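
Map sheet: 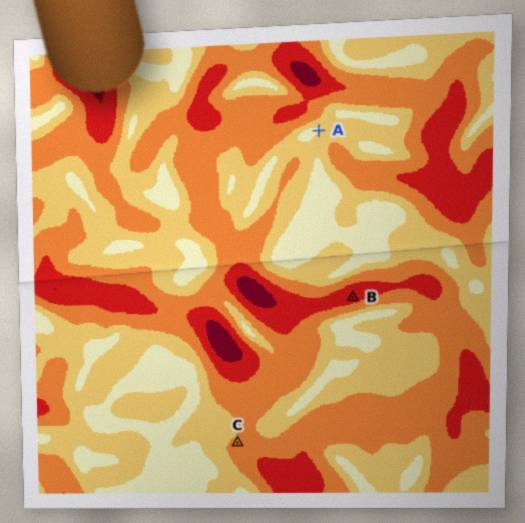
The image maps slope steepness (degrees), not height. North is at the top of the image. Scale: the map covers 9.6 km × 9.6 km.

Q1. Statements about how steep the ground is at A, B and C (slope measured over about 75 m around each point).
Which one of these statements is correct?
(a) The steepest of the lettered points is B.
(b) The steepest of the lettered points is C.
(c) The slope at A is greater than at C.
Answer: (a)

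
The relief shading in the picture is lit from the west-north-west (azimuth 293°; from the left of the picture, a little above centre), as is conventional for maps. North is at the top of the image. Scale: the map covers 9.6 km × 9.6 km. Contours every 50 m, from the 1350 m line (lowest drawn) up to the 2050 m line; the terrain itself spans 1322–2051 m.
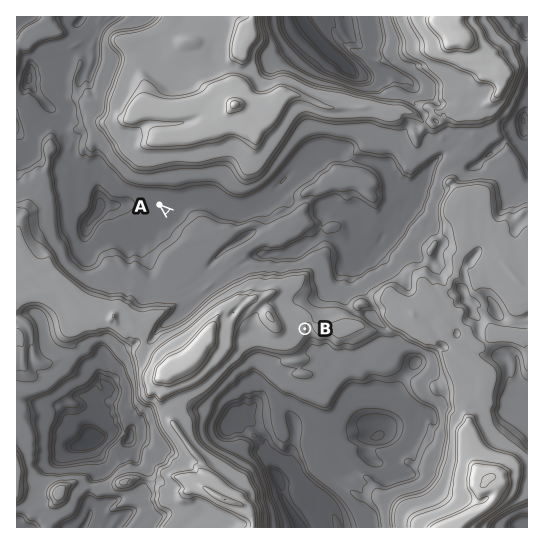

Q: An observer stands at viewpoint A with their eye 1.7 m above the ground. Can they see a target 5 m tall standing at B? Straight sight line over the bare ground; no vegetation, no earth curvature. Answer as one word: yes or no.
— no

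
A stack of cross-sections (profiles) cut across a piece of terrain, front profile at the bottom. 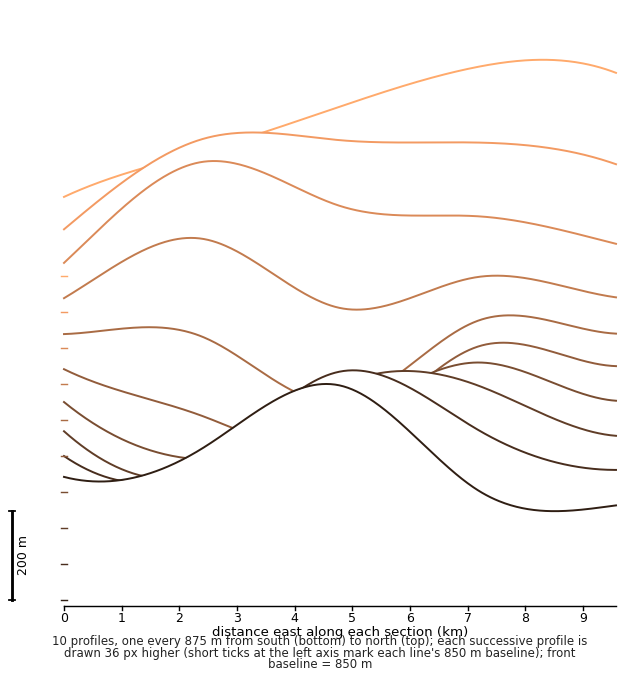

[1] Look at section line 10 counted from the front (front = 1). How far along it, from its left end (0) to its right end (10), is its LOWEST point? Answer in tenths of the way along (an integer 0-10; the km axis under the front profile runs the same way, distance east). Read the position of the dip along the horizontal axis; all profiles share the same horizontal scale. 0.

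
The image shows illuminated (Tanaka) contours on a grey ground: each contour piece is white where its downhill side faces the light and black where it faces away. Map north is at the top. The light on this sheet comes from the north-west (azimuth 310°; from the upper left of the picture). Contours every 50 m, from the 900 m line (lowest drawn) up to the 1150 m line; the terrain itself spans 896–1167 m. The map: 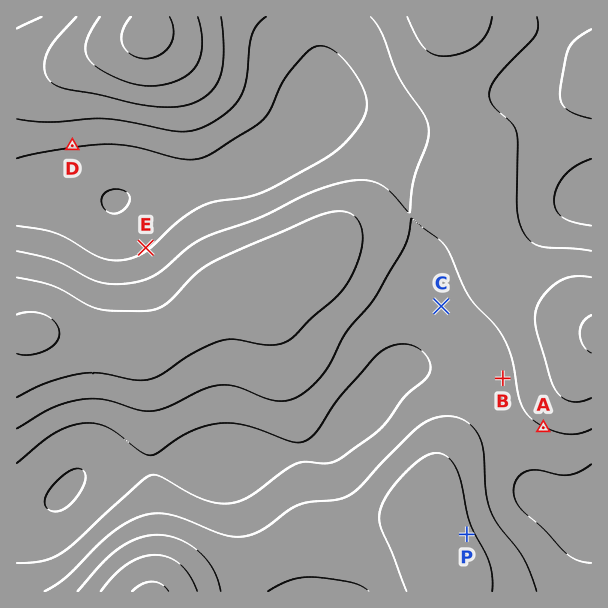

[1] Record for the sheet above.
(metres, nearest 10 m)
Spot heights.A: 1000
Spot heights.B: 990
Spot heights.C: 980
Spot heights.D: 950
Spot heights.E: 950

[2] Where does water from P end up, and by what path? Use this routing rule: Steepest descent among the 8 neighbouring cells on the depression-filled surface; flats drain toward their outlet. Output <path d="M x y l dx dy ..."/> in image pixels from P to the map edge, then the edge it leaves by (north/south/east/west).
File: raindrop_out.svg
<path d="M467 534l19-19 2 0 7-6 12-6 3 0 6-3 6 0 2-2 19 0 3 3 9 5 3 0 5 3 6 0 1 1 21 0"/>
exit: east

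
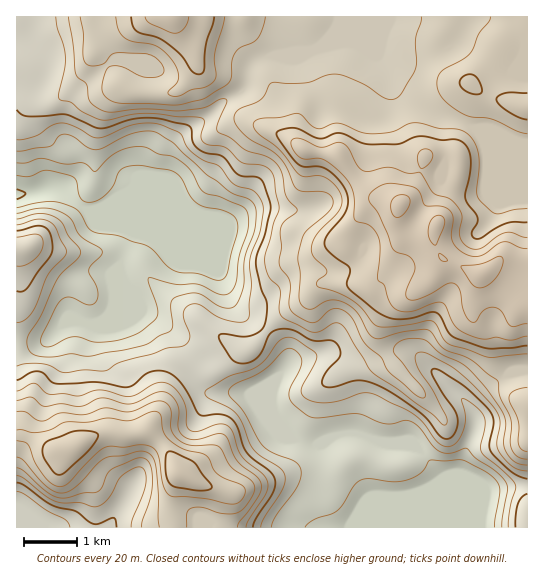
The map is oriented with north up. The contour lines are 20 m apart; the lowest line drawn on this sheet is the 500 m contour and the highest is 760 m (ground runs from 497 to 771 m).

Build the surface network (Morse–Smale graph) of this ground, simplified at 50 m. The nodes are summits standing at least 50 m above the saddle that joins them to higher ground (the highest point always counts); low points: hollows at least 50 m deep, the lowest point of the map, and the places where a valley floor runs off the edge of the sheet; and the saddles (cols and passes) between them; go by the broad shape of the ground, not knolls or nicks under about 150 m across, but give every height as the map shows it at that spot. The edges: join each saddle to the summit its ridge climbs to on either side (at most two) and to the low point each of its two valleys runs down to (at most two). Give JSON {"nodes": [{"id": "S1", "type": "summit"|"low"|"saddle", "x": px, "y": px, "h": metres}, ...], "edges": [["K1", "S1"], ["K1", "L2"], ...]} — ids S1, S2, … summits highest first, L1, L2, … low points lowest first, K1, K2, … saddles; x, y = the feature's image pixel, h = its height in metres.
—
{"nodes": [
{"id": "S1", "type": "summit", "x": 482, "y": 274, "h": 771},
{"id": "S2", "type": "summit", "x": 173, "y": 17, "h": 735},
{"id": "S3", "type": "summit", "x": 178, "y": 474, "h": 720},
{"id": "S4", "type": "summit", "x": 23, "y": 249, "h": 638},
{"id": "L1", "type": "low", "x": 17, "y": 194, "h": 497},
{"id": "L2", "type": "low", "x": 427, "y": 505, "h": 524},
{"id": "L3", "type": "low", "x": 29, "y": 518, "h": 570},
{"id": "K1", "type": "saddle", "x": 173, "y": 523, "h": 667},
{"id": "K2", "type": "saddle", "x": 266, "y": 55, "h": 650},
{"id": "K3", "type": "saddle", "x": 199, "y": 373, "h": 588},
{"id": "K4", "type": "saddle", "x": 122, "y": 257, "h": 531},
{"id": "K5", "type": "saddle", "x": 79, "y": 206, "h": 517}],
"edges": [["K1", "S3"], ["K1", "L2"], ["K1", "L3"], ["K2", "S1"], ["K2", "S2"], ["K2", "L1"], ["K3", "S1"], ["K3", "S3"], ["K3", "L1"], ["K3", "L2"], ["K4", "S1"], ["K4", "S4"], ["K4", "L1"], ["K5", "S2"], ["K5", "S4"], ["K5", "L1"]]}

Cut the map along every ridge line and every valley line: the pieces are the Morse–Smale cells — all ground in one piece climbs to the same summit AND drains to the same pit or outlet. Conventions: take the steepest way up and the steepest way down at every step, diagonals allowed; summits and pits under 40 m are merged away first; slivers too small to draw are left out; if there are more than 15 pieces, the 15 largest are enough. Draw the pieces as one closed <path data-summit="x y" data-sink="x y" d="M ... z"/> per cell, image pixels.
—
<path data-summit="482 274" data-sink="17 194" d="M527 16l-188 0-3 11-18 21-23 9-28-1-10 4-8 7-4 20-6 6-17 10-16 16-19 10-15 14-4 10-1 18-4 8-34 13-28 16-13 3 6 5 38 17-1 8-12 25 5 17 13 16 4 11 25 15 35 33-2 15 12 0 28-21 10-1 32-35 22-13 15-18 7-2 28 0 13 2 9-1 22-22 3-5 3-11-2-18 6 7 11 2 12-1 4-4 1 13 4 9 6 6 36 15-8 31 0 12 19 19 4 32 16 24 15 11z"/><path data-summit="482 274" data-sink="429 527" d="M402 229l1 17-3 11-3 5-22 22-9 1-13-2-28 0-7 2-15 18-22 13-32 35-10 1-28 21-12 0 0 9 6 9 6 2 24-1 15 3 5 2 26 26 12 16 16 5 14-1-3 3 3 59 2 13 9 10 193 0 1-123-16-12-16-24-4-32-19-19 0-12 8-31-36-15-6-6-4-9-1-13-4 4-12 1-11-2z"/><path data-summit="173 17" data-sink="17 194" d="M338 16l-307 0-2 14-5 9 17 15 3 5 0 12-5 11-8 7-15 2 0 103 13-1 16-5 13 0 23 19 10 4 12-4 26-15 34-13 4-8 1-18 4-10 15-14 19-10 16-16 17-10 6-6 4-20 8-7 10-4 28 1 23-9 18-21 3-5z"/><path data-summit="179 474" data-sink="17 194" d="M122 277l-1 10-5 15-11 17-12 5-22-4-6 3-18 17-31 2 0 92 2 2 8 0 25 13 12 2 10-3 17-11 16-5 16 3 23-3 14-19 14-35 9-7 17 2 2-15-35-33-25-15-4-11-13-16z"/><path data-summit="179 474" data-sink="429 527" d="M191 371l-9 0-9 7-14 35-14 18 22 19 14 25 22 10 15 4 3 4 0 9-5 15 0 10 117 1-8-10-2-13-3-56 3-6-14 1-16-5-12-16-26-26-5-2-15-3-24 1-6-2-6-9 0-8z"/><path data-summit="179 474" data-sink="17 527" d="M147 432l-17 3-24-3-16 5-17 11-10 3-12-2-18-10-16-4-1 92 158 1-2-30 7-25-12-23z"/><path data-summit="23 249" data-sink="17 194" d="M58 188l-13 0-29 7 1 146 30-1 18-17 6-3 22 4 12-5 7-9 9-23 0-14-2-7 12-25 1-8-41-18z"/><path data-summit="179 474" data-sink="17 194" d="M179 473l-7 25 1 28 2 2 40 0 1-11 5-15 0-9-3-4-21-6z"/><path data-summit="482 274" data-sink="17 194" d="M30 16l-14 1 1 74 14-2 8-7 5-11 0-12-3-5-17-15 5-9z"/>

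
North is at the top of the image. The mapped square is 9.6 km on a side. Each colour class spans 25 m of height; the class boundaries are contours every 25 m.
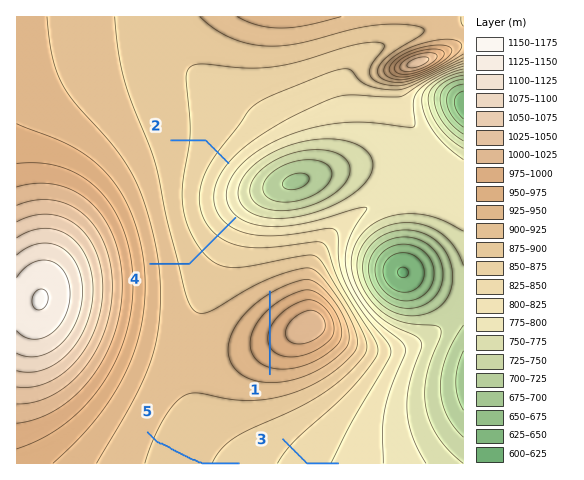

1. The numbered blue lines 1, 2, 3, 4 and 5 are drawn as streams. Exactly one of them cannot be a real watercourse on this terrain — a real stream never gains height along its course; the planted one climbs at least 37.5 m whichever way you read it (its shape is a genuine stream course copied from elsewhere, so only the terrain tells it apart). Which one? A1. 1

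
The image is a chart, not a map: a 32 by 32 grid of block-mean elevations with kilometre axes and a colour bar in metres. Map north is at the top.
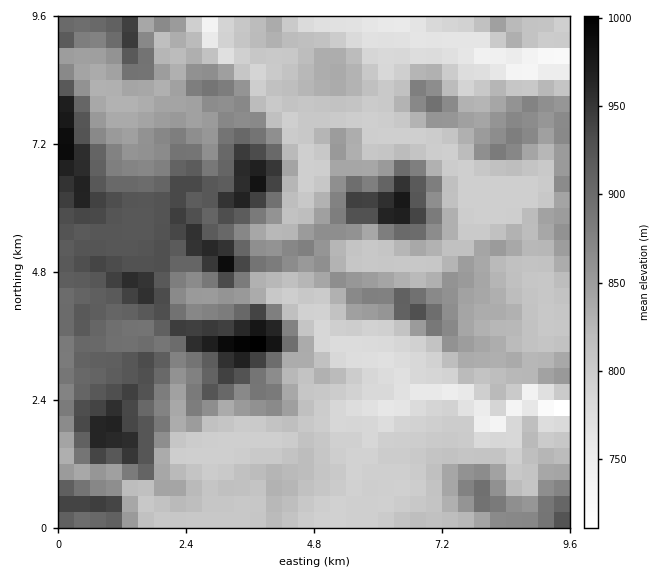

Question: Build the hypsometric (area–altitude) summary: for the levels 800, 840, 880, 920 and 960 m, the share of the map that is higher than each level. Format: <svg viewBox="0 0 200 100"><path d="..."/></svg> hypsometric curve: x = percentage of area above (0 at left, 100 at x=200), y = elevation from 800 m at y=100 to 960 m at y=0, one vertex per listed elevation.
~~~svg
<svg viewBox="0 0 200 100"><path d="M157 100l-63-25-38-25-26-25-23-25"/></svg>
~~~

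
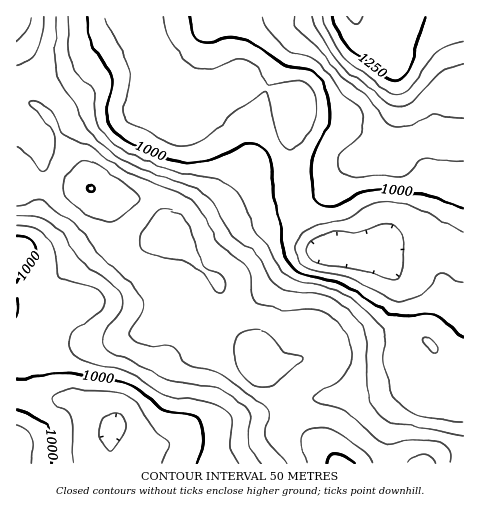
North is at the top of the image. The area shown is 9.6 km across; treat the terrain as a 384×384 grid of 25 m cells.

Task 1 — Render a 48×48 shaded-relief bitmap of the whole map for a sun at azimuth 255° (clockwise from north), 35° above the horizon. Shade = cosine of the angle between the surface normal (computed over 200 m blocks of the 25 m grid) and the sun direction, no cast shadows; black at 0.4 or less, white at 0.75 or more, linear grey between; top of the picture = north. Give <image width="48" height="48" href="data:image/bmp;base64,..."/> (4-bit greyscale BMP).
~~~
<image width="48" height="48" href="data:image/bmp;base64,Qk32BAAAAAAAAHYAAAAoAAAAMAAAADAAAAABAAQAAAAAAIAEAAATCwAAEwsAABAAAAAAAAAAAAAAABEREQAiIiIAMzMzAERERABVVVUAZmZmAHd3dwCIiIgAmZmZAKqqqgC7u7sAzMzMAN3d3QDu7u4A////AFQzREVWiZmZmamZq7u7u7u5dDI1iYZCI0MzRERXiZmYmaqqq8y7u7uoVDNGeIZDNDMzRERWiZmZmaqqu8y6qqmGRDRFZ2VDRDMzRERWiaqpmaqqq8y6mZh1RERFVlRERUM0RUVWibu6maqqq8y5iIdlVUREVUREVURFVVVnirzLmZqqq8y5h3dmZURERUVWZlVWZmd4ms3LqZmqvMypd3d3ZlREVVVnd2Zmd4iJm83LqZmqvNyYd3d3dlREVVZ3d3d3eJmZq8zLqZmazduHZnd3dkM0VWeId4iIiZqqq8y6qZmavMp2Z3d3ZUM0VniId4iImaqqq7uqmZmau7hmZ3d2ZDI0V4mYdoiJmqqqqqqZmZmZqphmZ3d2VCI0Z5mHZYiJmqqqqqmIiJmZmZdmZ3d2UyI1aJl2VIiJmZqqqpiHeImZmIdmZ3d2QyI1aIhlRIiImZmaqph3eImZiHdmZndlQyI0Z3dURJmIiIiaqqmHd4mZh2ZmZndlQyIjVnZURZmYiIiau7mHeImphlVWZnZUMhESRnZlZqmYiIibzMqYiJmpdURVZmVDIRESVnd3d6qYiImrzcqIiJqYZURFVUQyEBEjaIiHd6mZiJq8zLmIiJmXZDMzMyIhESNFeZmId5mZmqu8y6mIiZiGVDIiEAEiI0VWiqmId5mqu7u7upiIiIdlRDIhAAEkRWd4mqmHd5q8zLu7qZiIiHZUQzIhAAFGeIiImqmHd6rMzMu6mYiIh2UzMzMyIRNXiZiImqmIiKvMzLu6mIiIh1QiM0QzM0RniZiImZmYiKvMy7uph4iIdlMiNEREVWZ3iHd4mZmZmZqru7uod3iIdkIiNFVFVniIdmZ4maqqqoiavLqXZnd3ZTIjRVVFZ4mYdlZ4mqqqqmeKvLmGZmZlQyIzVVVFZ4mZdmeJmqqpmVZ5vKl1VVRDMiNEVmVVZ5qph3iJmZmZiFV5u6hUMzIiIjRWZ2ZVZ5qqmYiZiHeIiFV5qpdCERESI0Vnd3ZEV5qqqZiId2eIiFZ4mYYwABEiNGZ3iHZEV5q6qYiIdmeIiGZ4mHUgACIzRmeIiHZDR6u6mYiId3iIiGeJh1MAATRFVniIiHZDR5u6mZmYh4iIiHiIdkIAAkVWZ3iIiIZURpu6mZqpiIiIiIiYZDEAFFZnd3iIiIdlRpvLqau6mHeIiIiHVDIRJGd3d3iIiIdlRovMqqzMqGZ4iIh2RDMiJGd4h3eIiIh1Vpzcur3tp1Z4iIdlQ0QzNFZ4iHd4iIh2Z5zdzM7tpkRniHdlM0RDM0V4iIh3eIiHeJze7d7tljRXiHdkM0VUM0VomZiHeImZmazv/u7chTNGd3dUM0VUM0V4mqmHeJqrqqvv/t3KhTNGd3ZTIjVUNFZ5qqmHeJq8uqvv/supdUNGd2VCIjRERFeJq6mHeJq8uqvv/bmIZURWd1QyEjRERWeKu6mHiJq7uqzv/Jh3dlVWd1QhEjRERXiau6mHiZqrqrzv64d3dmVWeEMQEjMzRniau6mHiaqqqr3/64Znd2VWeA=="/>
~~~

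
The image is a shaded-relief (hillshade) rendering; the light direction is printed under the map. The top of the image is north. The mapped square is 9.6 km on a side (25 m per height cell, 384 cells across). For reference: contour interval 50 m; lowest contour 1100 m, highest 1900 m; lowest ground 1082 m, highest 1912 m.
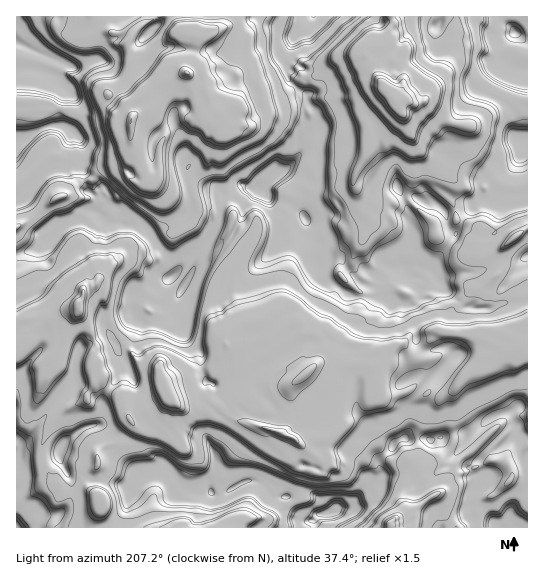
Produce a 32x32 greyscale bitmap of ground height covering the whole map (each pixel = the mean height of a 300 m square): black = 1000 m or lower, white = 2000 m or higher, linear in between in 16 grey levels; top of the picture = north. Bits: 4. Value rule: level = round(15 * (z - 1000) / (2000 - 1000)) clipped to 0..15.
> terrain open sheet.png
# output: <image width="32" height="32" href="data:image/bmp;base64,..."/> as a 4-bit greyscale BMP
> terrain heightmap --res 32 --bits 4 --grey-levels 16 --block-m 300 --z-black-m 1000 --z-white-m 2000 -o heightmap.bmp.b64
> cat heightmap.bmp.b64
<image width="32" height="32" href="data:image/bmp;base64,Qk12AgAAAAAAAHYAAAAoAAAAIAAAACAAAAABAAQAAAAAAAACAAATCwAAEwsAABAAAAAAAAAAAAAAABEREQAiIiIAMzMzAERERABVVVUAZmZmAHd3dwCIiIgAmZmZAKqqqgC7u7sAzMzMAN3d3QDu7u4A////AKmYd4d3Z2Vnm825dFeIm7uZiGaJiZmYiaq9y5dmeJmqmHd3mZmqqqqpmZqod3iZmZiId4mZmZmZhmZ4mHeImZmYmHeImHeYdmVWeIh3iImZmImHd2Zoh2VVVXeJmJiImYh4iGVVVmVVVVVnd4iIiZl3d3dlVFVVVVVVZmd3d4iZdndmZlNVVVVVVVZWd3Z3iHZnZndEVmVVVVVVVnd2ZndmV2Z2VWZVVVVVVVZmd2VVVlZnd3eHVVVVVVZmZndlVVVVZ4mZp1VVVVVnd3dmZmVlVFeamqh2VVVniImYd4h3d1VWiqqpd3ZmiJmZmZiHd3dlVYmqqYd3eJmZmaqYh4iIh2V4mqqHiYmpmZqqmHd4mZd3eJmamHmZqZiZqZh3d3mZmZmYiZiIqqmIiJmJh3aImaqph3iYiaqph3iYmJmYmHiZl1V4mauqqYd4mZiaqqmIiWQ1eJm8qqh3eIiImaqqqZdUNXd4m7qodnh3d4mquqqXQ0V2VniqqHZmZnd5rMurpzNEVTRWial2VUV3eKyqupYzNEMzRXiZdlM0VmeaqqqFQzRDM0V4mHVCI1eImrvLdVQzM0RWiIdkISNHmqvMy5hlQzNFVomHZDM0V5vMzLqZdVQ0VVeZh1MzRnebzMuYd2ZlM0Voq6lkM0d3m8y5h3d2dURFaKvLllRXh5vM"/>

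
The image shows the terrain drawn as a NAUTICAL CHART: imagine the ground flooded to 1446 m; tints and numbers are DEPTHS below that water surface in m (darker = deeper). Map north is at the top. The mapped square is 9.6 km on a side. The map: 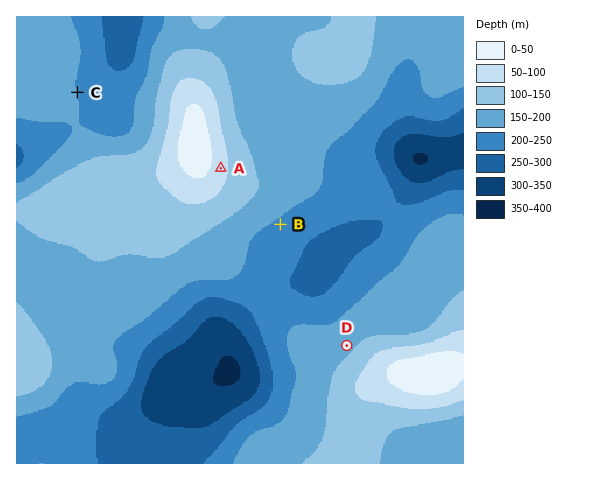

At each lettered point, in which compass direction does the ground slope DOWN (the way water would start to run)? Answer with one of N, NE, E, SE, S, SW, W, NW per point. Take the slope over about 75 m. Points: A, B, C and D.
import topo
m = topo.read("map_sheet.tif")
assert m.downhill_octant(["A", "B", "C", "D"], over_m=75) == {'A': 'E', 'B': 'SE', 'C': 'E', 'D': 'NW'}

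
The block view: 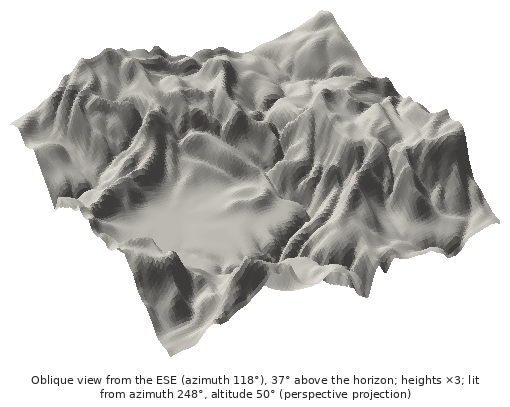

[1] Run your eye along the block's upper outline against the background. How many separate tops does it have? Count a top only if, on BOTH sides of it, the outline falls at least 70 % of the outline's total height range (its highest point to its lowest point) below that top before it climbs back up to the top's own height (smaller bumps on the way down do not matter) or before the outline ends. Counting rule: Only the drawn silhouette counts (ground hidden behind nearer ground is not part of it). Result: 0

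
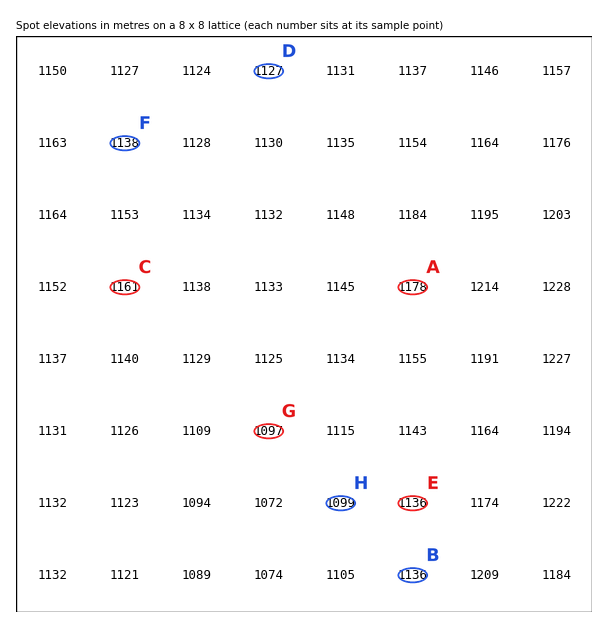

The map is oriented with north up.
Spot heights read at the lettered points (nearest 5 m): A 1180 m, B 1135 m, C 1160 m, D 1125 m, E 1135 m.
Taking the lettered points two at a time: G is below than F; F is above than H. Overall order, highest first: F H G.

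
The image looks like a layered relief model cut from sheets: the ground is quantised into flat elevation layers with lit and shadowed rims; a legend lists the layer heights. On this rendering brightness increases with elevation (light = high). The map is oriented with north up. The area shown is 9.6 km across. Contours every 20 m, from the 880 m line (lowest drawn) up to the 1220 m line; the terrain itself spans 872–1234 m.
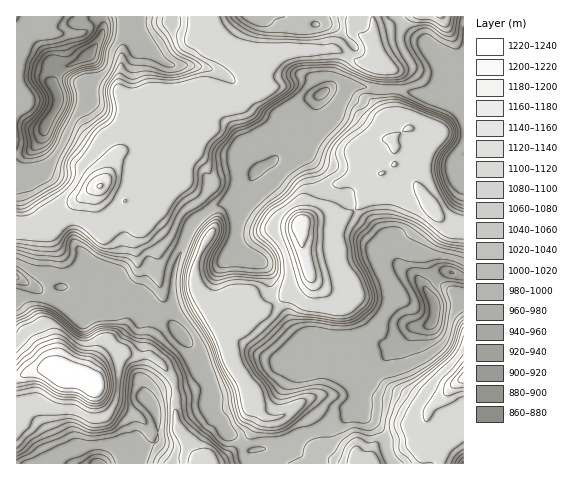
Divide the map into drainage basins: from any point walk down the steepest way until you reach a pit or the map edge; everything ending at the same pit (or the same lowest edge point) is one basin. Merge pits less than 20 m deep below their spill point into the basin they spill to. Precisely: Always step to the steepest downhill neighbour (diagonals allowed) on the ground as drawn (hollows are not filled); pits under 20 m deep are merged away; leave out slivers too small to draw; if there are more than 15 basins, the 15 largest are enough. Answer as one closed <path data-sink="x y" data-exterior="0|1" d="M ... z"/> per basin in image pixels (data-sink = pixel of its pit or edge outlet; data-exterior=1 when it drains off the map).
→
<path data-sink="434 302" data-exterior="0" d="M384 172l-45 12-5 5-5 20-13 8-15 5 1 26 8 28-1 5-5 6-38 21-21-7-7 1-18 12-1 15 11 29 15 24 7 23 12 12 15 0 13-8 5 1 8 10 10 25 15 13 14 6 95 0 1-17-14-16 0-10 5-15 24-22 9-6 0-78-24-17-10-11-2-6-1-16 16-22-2-10-27-34-17 0z"/><path data-sink="322 94" data-exterior="0" d="M335 49l-44 1-29 6-8 7 0 15 7 12-4 4-20 7-19-8-18 0-33 12-16 13 1 4 24 21 5 20 7-9 5 0 10 7 6 10 2 14-7 6-24-12-6 1 5 0 9 6 16 18 10 17 0 7-9 14-9 22-1 19 7 15 19 16 22-13 23 7 38-21 5-6 1-5-8-28-1-26 15-5 13-8 5-20 5-5 12-5 31-5 13-10-3-25 14-9-6-4-6-11-1-44-17-7-19-2z"/><path data-sink="89 55" data-exterior="0" d="M206 16l-190 1 1 211 16 0 12-4 52-38 2 0 5 8 12 10 7-1 17-12 18 1 16-13 7-14 0-8-7-18-23-17 0-4 7-6 14-10 28-9 18 0 20 8 12-3 11-8-7-12 2-19-24-2-16-5-7-5-9-13 0-6z"/><path data-sink="17 277" data-exterior="1" d="M179 180l-6 0-15 13-12-2-9 1-17 12-10-4-9-12-4-2-52 38-12 4-17 1 1 149 11-6 24-4 10 6 16 2 13 6 8-14 9-9 15-6 9 3 14-1-6-56 7-14 10-11 0-24-14-20 0-8 5-13 1 12 9 6 8 11 31 15 3-1 14-24 0-7-10-17-16-18z"/><path data-sink="97 463" data-exterior="1" d="M125 353l-17 6-9 9-8 14-13-6-16-2-10-6-24 4-12 6 1 86 188-1-8-7-8-16-11-12-3-21 0-23-6-12-11-12-8-4-18 0z"/><path data-sink="463 154" data-exterior="1" d="M463 16l-61 0-11 8-15 5-3 7 2 27 16 7 3 5 1 43 8 11 8-1 5 4 0 6-5 5-17 3 1 18 10 5 8 7 23 38 9 8 11 6 8 0z"/><path data-sink="180 334" data-exterior="0" d="M148 208l-5 14 0 8 14 20 0 24-10 11-7 14 4 33 0 18 2 6 12 4 13 16 5 15-1 16 3 21 11 12 8 16 9 8-3-23 8-11 6-14 10-7 19-5 3-2 0-7-5-16-12-16-11-24-2-10 1-16-18-15-6-11-1-17 5-17-20-7-14-8-6-9-11-8z"/><path data-sink="251 17" data-exterior="1" d="M372 16l-165 0-7 12 0 6 11 16 32 9 13 0 6-3 29-6 44-1 22 13 18 2z"/><path data-sink="463 463" data-exterior="1" d="M463 379l-8 5-20 19-8 13-1 15 12 13 2 20 24-1z"/><path data-sink="453 273" data-exterior="0" d="M442 220l0 10-15 20 1 16 2 6 10 11 23 17 1-71-11-2z"/>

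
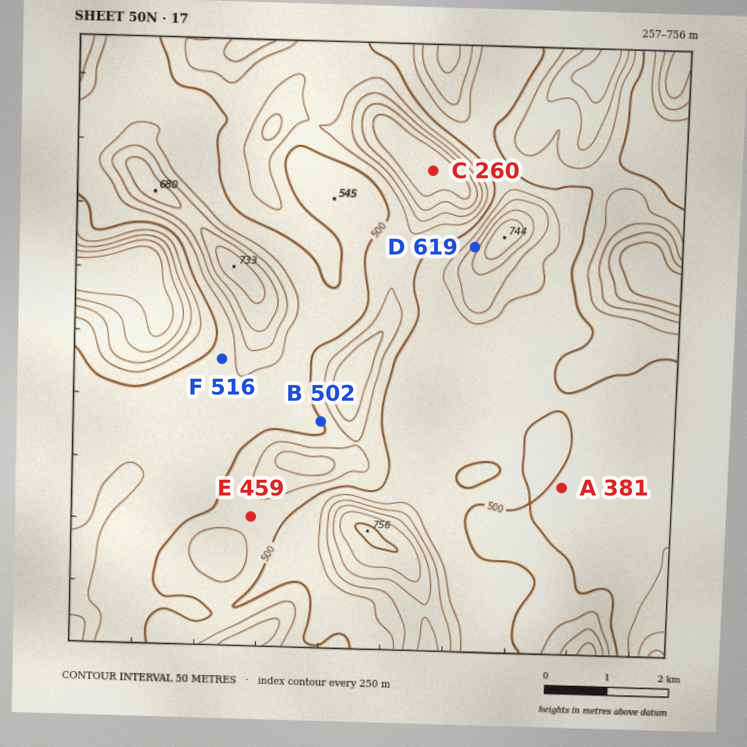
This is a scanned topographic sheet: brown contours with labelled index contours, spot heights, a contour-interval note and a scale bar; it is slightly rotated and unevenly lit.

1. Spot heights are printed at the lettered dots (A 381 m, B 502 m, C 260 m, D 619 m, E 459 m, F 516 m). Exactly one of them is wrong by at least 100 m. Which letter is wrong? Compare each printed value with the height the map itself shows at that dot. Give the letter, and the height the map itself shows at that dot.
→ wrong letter A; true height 506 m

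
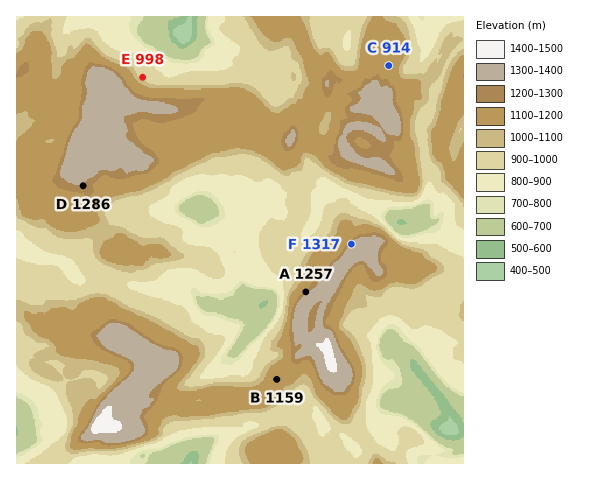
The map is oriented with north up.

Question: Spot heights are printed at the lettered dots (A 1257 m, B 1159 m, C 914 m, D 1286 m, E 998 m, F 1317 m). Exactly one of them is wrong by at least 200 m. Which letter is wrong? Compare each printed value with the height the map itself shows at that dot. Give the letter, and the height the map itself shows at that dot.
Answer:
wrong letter C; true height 1164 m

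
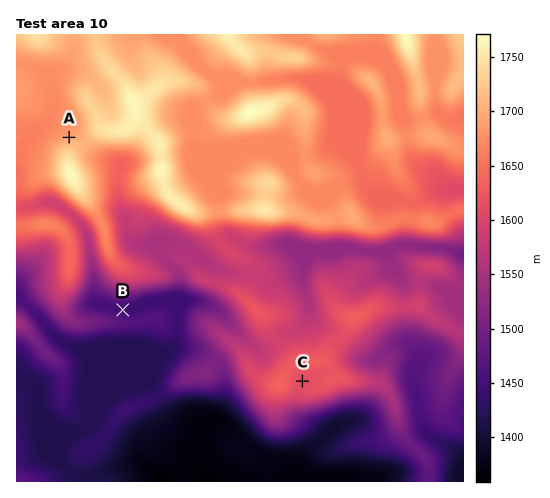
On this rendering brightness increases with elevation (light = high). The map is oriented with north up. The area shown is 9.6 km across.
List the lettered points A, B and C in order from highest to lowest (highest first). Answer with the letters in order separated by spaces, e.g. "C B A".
A C B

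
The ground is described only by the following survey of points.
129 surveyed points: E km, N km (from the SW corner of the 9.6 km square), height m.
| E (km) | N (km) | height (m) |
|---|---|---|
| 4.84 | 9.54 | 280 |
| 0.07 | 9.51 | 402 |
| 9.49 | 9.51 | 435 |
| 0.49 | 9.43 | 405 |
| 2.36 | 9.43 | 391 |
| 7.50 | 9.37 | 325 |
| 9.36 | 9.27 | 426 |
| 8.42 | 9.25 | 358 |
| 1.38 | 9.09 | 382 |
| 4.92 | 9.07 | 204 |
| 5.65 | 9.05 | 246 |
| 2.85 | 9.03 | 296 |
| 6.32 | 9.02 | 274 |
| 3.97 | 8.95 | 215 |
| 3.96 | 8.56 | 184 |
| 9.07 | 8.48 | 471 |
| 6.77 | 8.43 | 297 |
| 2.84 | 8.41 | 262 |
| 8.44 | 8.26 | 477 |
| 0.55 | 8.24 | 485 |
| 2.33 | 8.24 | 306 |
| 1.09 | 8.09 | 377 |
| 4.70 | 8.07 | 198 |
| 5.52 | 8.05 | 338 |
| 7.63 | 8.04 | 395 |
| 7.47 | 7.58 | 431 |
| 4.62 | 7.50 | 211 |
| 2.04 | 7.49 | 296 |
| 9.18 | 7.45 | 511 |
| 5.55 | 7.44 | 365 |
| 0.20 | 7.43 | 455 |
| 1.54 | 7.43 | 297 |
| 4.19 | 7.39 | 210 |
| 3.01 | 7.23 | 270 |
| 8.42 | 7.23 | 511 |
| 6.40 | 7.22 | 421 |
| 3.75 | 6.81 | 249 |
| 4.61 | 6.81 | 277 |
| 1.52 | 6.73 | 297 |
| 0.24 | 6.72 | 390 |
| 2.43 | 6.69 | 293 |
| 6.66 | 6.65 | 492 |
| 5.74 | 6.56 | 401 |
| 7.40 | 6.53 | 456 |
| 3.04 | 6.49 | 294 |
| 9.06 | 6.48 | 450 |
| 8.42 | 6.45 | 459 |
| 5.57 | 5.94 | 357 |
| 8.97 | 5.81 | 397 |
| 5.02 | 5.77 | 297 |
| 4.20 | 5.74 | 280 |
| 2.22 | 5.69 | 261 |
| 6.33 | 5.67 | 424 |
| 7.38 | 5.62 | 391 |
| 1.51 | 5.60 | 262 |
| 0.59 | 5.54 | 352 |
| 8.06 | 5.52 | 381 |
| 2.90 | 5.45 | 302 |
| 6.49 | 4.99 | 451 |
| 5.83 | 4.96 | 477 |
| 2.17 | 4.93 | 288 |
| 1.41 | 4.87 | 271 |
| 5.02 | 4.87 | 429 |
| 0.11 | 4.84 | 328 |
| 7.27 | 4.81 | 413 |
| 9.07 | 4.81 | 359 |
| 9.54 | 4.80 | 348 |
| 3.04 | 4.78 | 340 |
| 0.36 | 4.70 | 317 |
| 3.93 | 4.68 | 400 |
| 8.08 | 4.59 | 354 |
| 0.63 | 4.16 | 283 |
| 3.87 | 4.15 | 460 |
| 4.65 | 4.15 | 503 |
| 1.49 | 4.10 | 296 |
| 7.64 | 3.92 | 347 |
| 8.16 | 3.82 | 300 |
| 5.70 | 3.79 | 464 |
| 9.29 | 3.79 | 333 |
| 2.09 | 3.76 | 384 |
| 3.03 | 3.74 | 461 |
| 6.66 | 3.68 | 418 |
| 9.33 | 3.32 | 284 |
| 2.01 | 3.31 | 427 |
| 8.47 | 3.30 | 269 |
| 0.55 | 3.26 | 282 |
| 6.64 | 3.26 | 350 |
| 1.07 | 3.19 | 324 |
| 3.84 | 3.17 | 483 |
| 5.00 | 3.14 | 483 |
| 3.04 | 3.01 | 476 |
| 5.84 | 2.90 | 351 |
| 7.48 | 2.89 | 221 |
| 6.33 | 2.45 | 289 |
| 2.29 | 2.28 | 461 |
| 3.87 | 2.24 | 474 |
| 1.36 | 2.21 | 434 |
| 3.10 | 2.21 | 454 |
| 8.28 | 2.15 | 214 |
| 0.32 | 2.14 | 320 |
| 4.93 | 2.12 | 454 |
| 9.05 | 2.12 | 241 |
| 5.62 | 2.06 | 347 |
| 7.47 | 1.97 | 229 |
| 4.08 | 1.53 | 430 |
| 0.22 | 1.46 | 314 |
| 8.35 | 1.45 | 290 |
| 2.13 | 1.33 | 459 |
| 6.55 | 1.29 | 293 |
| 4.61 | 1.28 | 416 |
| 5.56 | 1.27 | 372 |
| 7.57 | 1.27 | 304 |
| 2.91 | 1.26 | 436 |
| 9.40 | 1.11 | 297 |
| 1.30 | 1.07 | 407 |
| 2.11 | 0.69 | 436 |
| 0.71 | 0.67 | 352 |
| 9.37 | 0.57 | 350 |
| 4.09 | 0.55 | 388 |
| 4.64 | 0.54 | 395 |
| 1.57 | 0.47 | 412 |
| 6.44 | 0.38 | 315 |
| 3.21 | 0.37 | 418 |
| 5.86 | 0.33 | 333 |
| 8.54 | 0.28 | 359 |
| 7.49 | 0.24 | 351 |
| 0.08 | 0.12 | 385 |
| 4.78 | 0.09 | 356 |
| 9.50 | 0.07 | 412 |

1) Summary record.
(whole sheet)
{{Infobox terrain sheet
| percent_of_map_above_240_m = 93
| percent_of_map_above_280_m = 82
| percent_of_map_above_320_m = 65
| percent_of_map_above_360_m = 48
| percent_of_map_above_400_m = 35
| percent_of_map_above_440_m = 21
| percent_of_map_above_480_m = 7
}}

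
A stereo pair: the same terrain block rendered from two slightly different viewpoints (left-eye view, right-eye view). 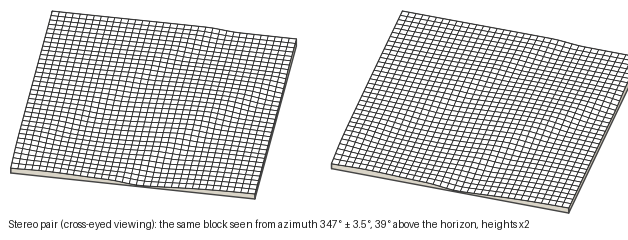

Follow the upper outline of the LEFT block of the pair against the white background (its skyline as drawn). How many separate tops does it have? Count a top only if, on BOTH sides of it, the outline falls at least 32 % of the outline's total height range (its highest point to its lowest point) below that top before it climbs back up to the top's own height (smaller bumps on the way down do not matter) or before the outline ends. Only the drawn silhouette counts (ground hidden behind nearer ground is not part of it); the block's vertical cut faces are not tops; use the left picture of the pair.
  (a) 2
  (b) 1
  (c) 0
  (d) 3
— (c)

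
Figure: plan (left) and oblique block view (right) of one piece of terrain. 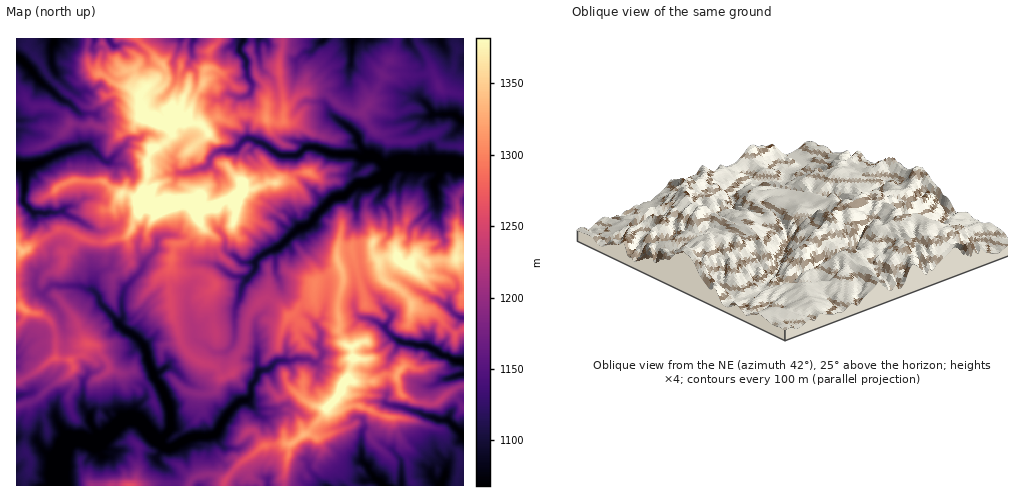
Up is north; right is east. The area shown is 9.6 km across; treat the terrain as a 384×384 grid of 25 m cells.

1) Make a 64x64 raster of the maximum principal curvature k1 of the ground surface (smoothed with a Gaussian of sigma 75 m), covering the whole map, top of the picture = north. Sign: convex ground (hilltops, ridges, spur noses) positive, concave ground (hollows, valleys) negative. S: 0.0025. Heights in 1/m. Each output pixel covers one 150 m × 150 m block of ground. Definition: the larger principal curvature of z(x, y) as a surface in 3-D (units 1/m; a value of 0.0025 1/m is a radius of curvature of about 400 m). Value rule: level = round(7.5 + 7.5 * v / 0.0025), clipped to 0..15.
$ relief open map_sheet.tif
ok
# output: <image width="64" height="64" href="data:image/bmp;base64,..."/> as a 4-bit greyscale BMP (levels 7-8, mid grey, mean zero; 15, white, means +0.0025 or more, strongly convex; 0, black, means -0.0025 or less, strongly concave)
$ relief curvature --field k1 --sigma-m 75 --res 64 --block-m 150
<image width="64" height="64" href="data:image/bmp;base64,Qk12CAAAAAAAAHYAAAAoAAAAQAAAAEAAAAABAAQAAAAAAAAIAAATCwAAEwsAABAAAAAAAAAAAAAAABEREQAiIiIAMzMzAERERABVVVUAZmZmAHd3dwCIiIgAmZmZAKqqqgC7u7sAzMzMAN3d3QDu7u4A////AJmIiIeL7////t3MusuKvbaayXvnaIeKm6iZiqnLmHipmqh3iIy4eHmbiZiInMu7+YmWavh5iJmZiXh7qMh4l5p5qIh3nKd3eJuXd5uYmYeumImJ+YiZiImpiYuYt3iXmomph4ish2d4q5Z82omHeIz6eIj6ZoqIiXZ4q5iniIeLmpiHiLuId3ecmKmIipiamb/Id9xme6iJh4nJiZiIiJubiJiImYeJmJ3Kh3eJiZeIee3LzoWMlomHq5eLmIeJqot4yXeIh3i83Id5qHiHeb2nu8zP+82oiYi5iKp3h4qXinjJiIiYiHnJiJmsl4h3itzIecfvyryph6mJl3h4rJeKiMiJrJmYiamIynnKmpiZvKh5yLrJiJvIiIqYrP/Lh4mJp4rqi6iHh3jpiZqrh3jKdnmot625mIaa7///p4aamIiWjMhqqHd3evmKqZqXedmIh4eHe9qpiv/9ypiIuIzsqYeNlomYeIedyGm4mZqIp5mZdpz+/Irv2leIvv/pjYrMh42XmZiJiJ+YeqmZmoZ2iLyp7pevuIiJa+/+y/6oqHvIe6ipiIqarYeNypq6ecm72r7JeXz4iIln/3Z4r/vZeJypuLuHionJiO2IiKuLyJ2o27uXefy7zKn5V4iZz864iL2nnMmanLee6ImIm8uojav4zYZ4z7qs3fdYmXd5ec2HbNloq7u9h4qYmZmZrMppbfrdp3eOl4eb/t/93tt4i+qbyZqriKx511mqqpiKq62Kl7p2may7y5i/7N/9eIiInbq7mLl3nIjpesqYh4uojuh5iLlnndzduL27pomomIh7d4maqImZeNqsuIiIisl47qrP6GiuyKibu4ioefqoiHuImrurvKhpqpuHiJmI2oiemcuIvP7v66lYiWi6+riHe4eKmYioh4l4q4eImYjKeI2Zuad72Ivbmaq+mNrs13eMh5qImWiImHi6h3iZmMp4iqmal6zHi7pr/+qZzN/Zact4uYmpaKmIibh3iJmIyomZuZqJmtmZiZu92anep53/2Xq4iZiYqYmJqHiImoi7iHi6mJmLyIme9nvZvPya/7qYm4ioi8nKiJmoiIiZiKyoipq5mYvHne2HitvNtq/4Z4nJiaiOqKyYepiIiZmojKmZd6mYisd7uImM6piWr/dmjKiJiJ6YmsiKl3iJmbiLqZh3ipiJ2IuYeL6niaie93mIiIhorKaIu4mXeIiquYq6qHeKmIjZiYmu2Yiriar3eqiYiZmauYisqIiIicuqZ6y3iJqph8mIitqHi8q7ifdoq6mIiIisqHq6mZmruIzafrm7mZqp2YiLqInMmHiK9md4uYeIh4rZeJuoeImI/7h/ycmJl5vYiIyZrciamrr5iIeqh3eHesh4m7h3iJ/IuYu6uIqIjbiInLvbuszt2++5iJqXd4dqyJhqyHiHqojqd3aouIiOuIi8m9msl4nc7fuHiKq93Ju42ovMqJe4m9qYeHq4iZzKqtx754vLhc74zdl4vuy93sbYeompq9quuZmaiYiJi+mqzqj6iqqp3viLvt7qiId7+Lpnh4nueO1omuyXd3Z6+YfLp9qKiXft93isy5d5l3b7nYiHi/ho7pqtuah4aKr6aOiYrpeHefv5V3mZmrqZlr97yIZ9yIivmJh5qap6qvuK55eN6IeK6uiaeXeru7ynj87/ya7O2p+XeIh4uph7/HvHmpvbh2fbiv+7h4mYidmtyq3//KvvvqZ3iHityIqcjNaNmrqYd+ua7/6pl3do3dvYiZmZuHrO6XZ4ib6ahnia2oyam5d63re4v/uYmK/tq8uIZ5q7dnv87buq2XyouYiLiYmLl5uvuKer/////Xt46qmKqayXfOu9/+ypv97ad4h5qImniZqnipeKuYnJanb7iHd3i5fOuZis3v/9qZm9uYioiKmKiIeIeImYeZh3aPuIipeFvfqnetqa3trf/avsh4h3iHiHiIeIiZmIhneL+3iLutnv2qivtmZsunibl5mId4h3h3jMyod4iYe8ebvNh3ra2Ip2yex4mYyoeIiHd5l3iHeIibvO6oeHZ6+IiM7biKzLibi7mYz/lneKvLmHmqu5iL3deIitypd3fPh4q6yoic3/+Whnz6iYvv/sibq7u826qYl4iInLmZmZ3sloiqd3n7eamZvamr79u7p4zKmYeby5h4iamJvN3bmK3L3suarcmc26zLvMuoiYd3vJd4mYiKyoeIh3jKind3is3Kiqqrm7u7u8urmoiHd5u5d4h4h2iZiJmIrKd5Z4iauYmZiZlpmKy5yYx5qIec26mZmaqpeIaZq7y4ibvJeIq5iKqZqHiJmqnJi5eYiMyYmYiHipiZiJmpmoiqd66nmqmXerqYaJh4atmKq5mKuIiJmIiIeJmaqah4i6hmmpmqmZmInZyKmN6ZyZuKupmHeJiYd4h5mqqbmHjJiZmXzKmaqah+nbmb3IrYu3ioiJh4mJmIiIiaiIp4jZiJrP+4iZmqqI2buaqnn5jaeLiIiImIiZmJmamIiYe7eIit2pq6mIrIuZzMzNmuiep3qXiZd5iZiIiIqIiIidiKmb6oraq4jMjZisl62aua6WiamJqImYmZmYioiYebqImJzJrtmrjLucpr2nuZ+pn7eHipiYiYiZmYepiKmrmXeIeqfnaqi7eKmqv+iWv5l9yZiJuoeJiJmoiah3qZmIh4dq2vipnLeHl6aa/sl/d43IiYeMp4h3ibeLh3ip"/>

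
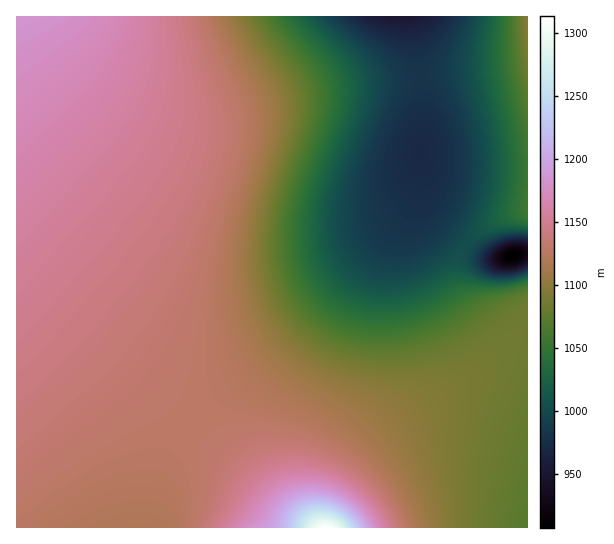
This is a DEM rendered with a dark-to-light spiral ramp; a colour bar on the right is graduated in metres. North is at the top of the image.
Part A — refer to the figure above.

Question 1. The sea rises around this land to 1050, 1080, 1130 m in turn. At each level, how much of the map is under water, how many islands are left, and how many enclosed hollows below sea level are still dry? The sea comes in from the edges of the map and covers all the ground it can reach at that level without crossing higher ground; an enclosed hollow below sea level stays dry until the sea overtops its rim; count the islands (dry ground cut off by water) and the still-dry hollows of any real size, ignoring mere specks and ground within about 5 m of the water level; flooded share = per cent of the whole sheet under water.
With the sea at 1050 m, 23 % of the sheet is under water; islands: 0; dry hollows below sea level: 0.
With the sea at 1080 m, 31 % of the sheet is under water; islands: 0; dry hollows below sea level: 0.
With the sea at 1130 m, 63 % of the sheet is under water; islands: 0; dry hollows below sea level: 0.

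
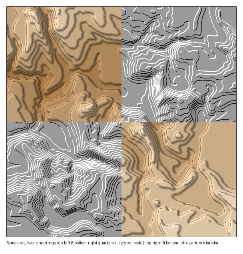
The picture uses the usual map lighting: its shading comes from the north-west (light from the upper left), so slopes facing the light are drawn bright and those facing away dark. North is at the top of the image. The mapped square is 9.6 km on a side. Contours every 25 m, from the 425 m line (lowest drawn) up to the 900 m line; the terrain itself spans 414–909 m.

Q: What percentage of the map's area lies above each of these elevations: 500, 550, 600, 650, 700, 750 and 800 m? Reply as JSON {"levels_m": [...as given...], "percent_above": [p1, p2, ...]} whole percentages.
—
{"levels_m": [500, 550, 600, 650, 700, 750, 800], "percent_above": [97, 86, 76, 63, 42, 22, 7]}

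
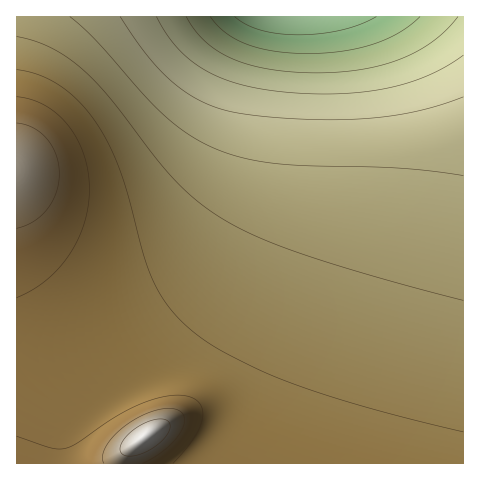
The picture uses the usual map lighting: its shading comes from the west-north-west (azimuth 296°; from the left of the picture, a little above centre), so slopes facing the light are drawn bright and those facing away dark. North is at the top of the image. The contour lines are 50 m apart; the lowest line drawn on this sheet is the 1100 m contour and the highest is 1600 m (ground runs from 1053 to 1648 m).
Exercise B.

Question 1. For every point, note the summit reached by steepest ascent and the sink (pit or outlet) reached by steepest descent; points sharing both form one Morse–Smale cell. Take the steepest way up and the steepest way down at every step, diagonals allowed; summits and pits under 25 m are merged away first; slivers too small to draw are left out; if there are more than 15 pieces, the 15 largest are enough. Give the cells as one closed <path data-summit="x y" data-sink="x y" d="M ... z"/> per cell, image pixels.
<path data-summit="146 437" data-sink="291 17" d="M463 16l-186 1-14 91-5 60-10 33-17 36-20 28-25 26-43 32-28 14-34 11-36 8-29 1 1 107 447-1z"/><path data-summit="17 169" data-sink="291 17" d="M277 16l-261 1 1 340 28-1 26-5 32-9 24-11 21-12 30-21 38-39 19-30 18-42 8-41 2-38 12-68z"/>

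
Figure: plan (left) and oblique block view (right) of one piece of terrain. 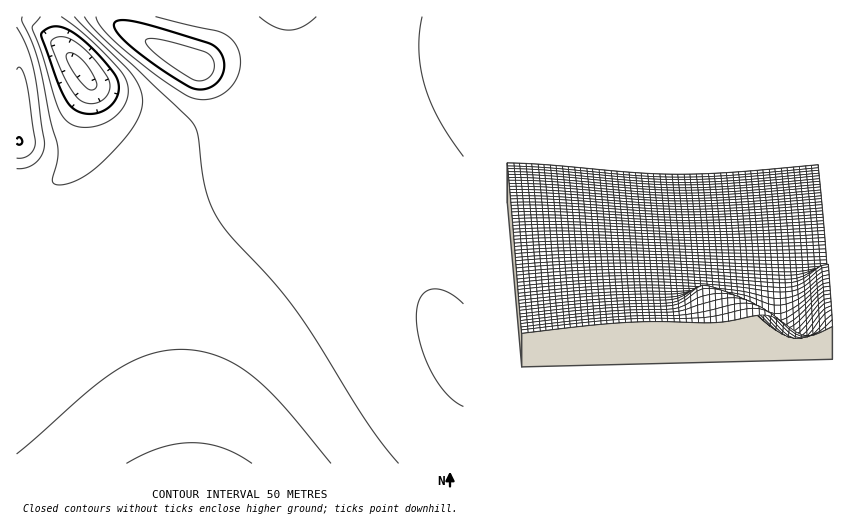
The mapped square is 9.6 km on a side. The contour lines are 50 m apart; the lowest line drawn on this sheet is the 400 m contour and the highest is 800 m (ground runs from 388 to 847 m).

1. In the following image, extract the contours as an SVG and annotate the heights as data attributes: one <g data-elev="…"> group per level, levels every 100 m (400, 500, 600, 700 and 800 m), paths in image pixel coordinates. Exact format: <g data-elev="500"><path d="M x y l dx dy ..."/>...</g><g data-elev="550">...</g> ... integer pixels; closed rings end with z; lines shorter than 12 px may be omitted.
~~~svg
<g data-elev="400"><path d="M89 89l-9-8-10-14-4-10 2-4 5 0 7 4 12 17 5 11-3 5z"/></g><g data-elev="500"><path d="M84 113l-8-3-6-5-11-21-18-49 2-3 6-4 6-2 7 1 16 9 22 20 17 22 2 13-3 7-4 6-13 8z"/></g><g data-elev="600"><path d="M17 454l71-63 30-22 18-9 16-6 16-4 17-1 17 3 18 5 16 8 15 10 32 30 48 58"/><path d="M74 17l58 57 9 16 1 14-3 12-7 13-27 30-23 19-12 5-10 2-5-1-3-3 6-23-1-15-7-23-12-59-6-19-10-21 0-4"/></g><g data-elev="700"><path d="M463 304l-8-7-9-6-8-2-8 1-6 3-4 6-3 8-1 11 4 26 12 28 15 22 8 8 8 4"/><path d="M17 158l7 0 5-3 5-5 1-7-9-63-5-11-2-2-2 3"/><path d="M96 17l7 12 19 19 35 28 30 20 12 3 11 0 11-4 9-7 8-12 3-14-3-13-7-10-14-8-61-14"/><path d="M259 17l15 10 14 3 14-3 14-10"/></g><g data-elev="800"><path d="M197 81l10-2 6-8 1-9-5-8-8-4-36-10-13-2-6 2 0 2 2 5 12 10 23 17z"/></g>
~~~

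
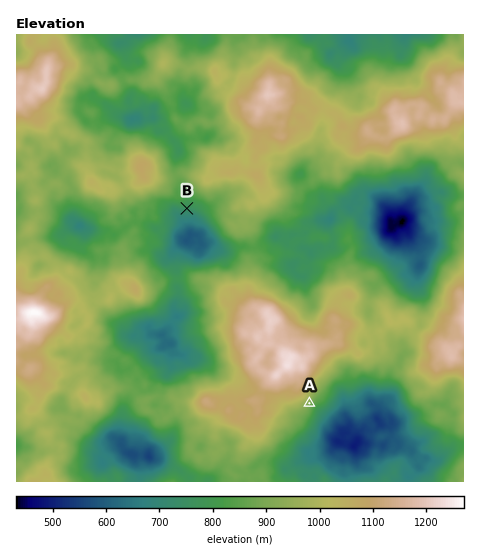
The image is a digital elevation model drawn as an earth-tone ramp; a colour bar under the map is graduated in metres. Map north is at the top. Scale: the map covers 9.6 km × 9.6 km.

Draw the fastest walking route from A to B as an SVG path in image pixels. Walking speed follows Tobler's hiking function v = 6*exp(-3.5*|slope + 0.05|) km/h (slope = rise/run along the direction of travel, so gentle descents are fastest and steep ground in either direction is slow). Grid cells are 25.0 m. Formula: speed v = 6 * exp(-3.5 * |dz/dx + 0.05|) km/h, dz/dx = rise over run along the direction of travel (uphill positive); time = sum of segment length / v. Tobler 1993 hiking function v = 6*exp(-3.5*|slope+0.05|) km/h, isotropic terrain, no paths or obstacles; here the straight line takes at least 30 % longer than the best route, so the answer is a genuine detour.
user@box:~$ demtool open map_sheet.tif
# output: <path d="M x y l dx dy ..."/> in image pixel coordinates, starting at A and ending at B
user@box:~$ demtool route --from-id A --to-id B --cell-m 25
<path d="M309 403l7-14 0-9 5-9 0-25-1-2-5-5-7-3-2-3-1-2-3-2-2-2-5-4-8-15-9-10-4-7-4-4-4-7-2-3-5-9-3-4-5-9-6-5-2-1-2-2-3-1-2-3-12-5-2-3-2-4-17-17-11-6-5 0"/>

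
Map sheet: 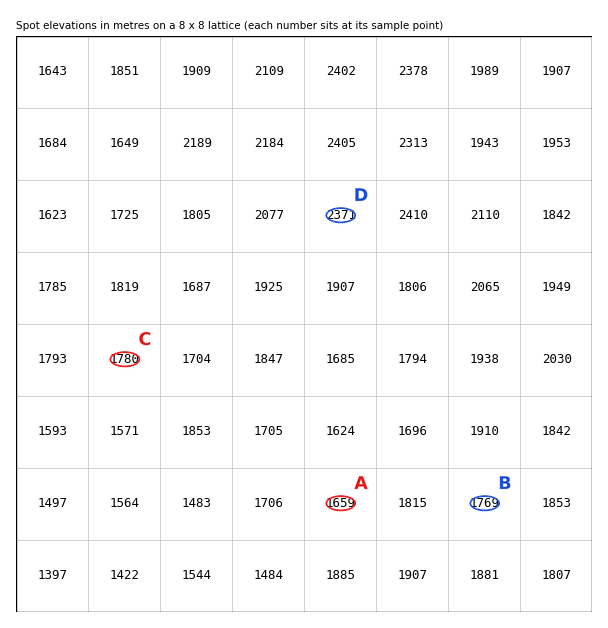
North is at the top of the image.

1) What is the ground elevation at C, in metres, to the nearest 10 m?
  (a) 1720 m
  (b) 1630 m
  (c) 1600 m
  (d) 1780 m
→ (d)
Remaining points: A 1660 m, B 1770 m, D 2370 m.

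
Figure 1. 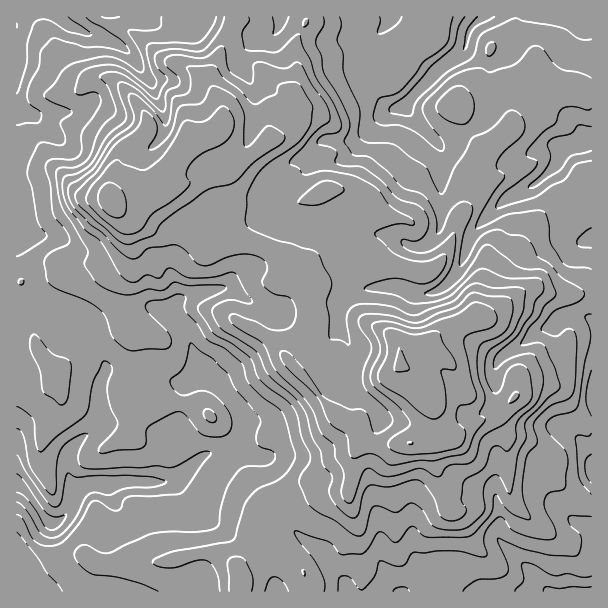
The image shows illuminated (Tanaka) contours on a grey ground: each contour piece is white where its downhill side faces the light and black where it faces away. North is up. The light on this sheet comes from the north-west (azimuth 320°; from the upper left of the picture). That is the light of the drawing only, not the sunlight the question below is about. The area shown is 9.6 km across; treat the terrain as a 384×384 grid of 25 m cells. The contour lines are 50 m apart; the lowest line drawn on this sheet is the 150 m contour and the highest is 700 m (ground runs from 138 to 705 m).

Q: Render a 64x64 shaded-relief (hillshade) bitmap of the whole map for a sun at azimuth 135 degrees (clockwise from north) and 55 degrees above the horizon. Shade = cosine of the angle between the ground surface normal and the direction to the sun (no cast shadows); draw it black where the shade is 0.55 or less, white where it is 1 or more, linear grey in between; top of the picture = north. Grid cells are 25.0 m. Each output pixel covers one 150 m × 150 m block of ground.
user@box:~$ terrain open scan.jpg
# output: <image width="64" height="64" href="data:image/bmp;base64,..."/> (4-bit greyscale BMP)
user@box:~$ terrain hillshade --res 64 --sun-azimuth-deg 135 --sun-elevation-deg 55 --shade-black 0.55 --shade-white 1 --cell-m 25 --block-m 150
<image width="64" height="64" href="data:image/bmp;base64,Qk12CAAAAAAAAHYAAAAoAAAAQAAAAEAAAAABAAQAAAAAAAAIAAATCwAAEwsAABAAAAAAAAAAAAAAABEREQAiIiIAMzMzAERERABVVVUAZmZmAHd3dwCIiIgAmZmZAKqqqgC7u7sAzMzMAN3d3QDu7u4A////AJmZmImruqqqqqqYZHq8uXiru7mru7mImru7u8y7u7u8mZmYiZqqqqqqqphleru5iKqrqau7upiaq7u7u7uqu7uZmZiJmZmZqqq6qXZ5qqmJmqqqq7q7qYmqqru7uqq6q5mYiImZiIiImaqpdnmqqZmZmaq7qru6maqqq6u6qru6mYdneJiHd3d3eIh2aJqZmJqZq8yqu7u6qqqqu6uru7uZhTNomId2Z3ZmZmZnmZmZqqmazLm7q8y7zKqqq7uqvKqFICeZiId3d3dmZmeJmZqqqZrMurupvM3dypqqu6mrqZlxBImIiIiIiId2VomZqZqpm8y6u5iaze7smaqqqquYqrcReYeIiIiIiHdmeJmZmZmbzKq7qHmrzeyZqqqqq3iZy1BHd3iIiIiId3d4mZiZmJzLqquoeZqsy5qqqqqqeHjMkjVUVVVmeIh2Z3eJmIiGnNyqu5iJqqu6m7qqqql3ac24Z3VVZVVWiIdmZmeIiHV83LvLqJq7u8qbuqqqqGZ6vMzLuqqpmWV4h3d2VVd4hlrLvNy5q7vMyqy6qqupRovLm8zMzMu7p2eHd3dlRWeHesqr3cu8zMzLvMqqu7tFm8t4q8u7u6vKh3d3iHZVVnd6yprNzM3M3Mq8y6qrzUWLzHV5q7u7qqu5mHeJl2ZmZnm6mavMzd3cyr3bqaq9VYvNpleJqqqpmru7mImYZmeHeJl2eaqrzd3LvNypmrtmes3KdmiaqqmZq8y4eIdlVomImWRFeZmr3dy8y6mqqod5vMyod4q7qpiKu7mIh2VVeZmZhlZ5mpms3d3cy6q6mYirzLmImru6mHmqqYiIZVV5mJmYd4mru7qr3u7su7qZmZq7uYiZqqqXeJmZmZh2Z4iIiZiImavMzJit7+3My5mZmru5iImaqZd3iZmJmHZ4iIiJiJmZq7vMpnre7d3ciImaq7l4iZmZmIiZiIiIeJmZh3eJqqmqqrqWWKzczd2IiZqruXeJmZmZmZh3eIiJmZmHVGmqqqqquqZHq7ur3YiImqu6iImqqqqZmXZmeJmZmZcxN5qpqqu7tzaaqqvNmZmZqqqZmqqrqpmZh1VomZmZl0EUiZmqqrzJM2mqqs2JmYiZqpmqu7u6qpmIdmeJmpmYYyN5qqqqvN2kR5mazYiZmJmZmaqqu7qZqYmYd3iamJh1NHiJqqq83ux1eIm8iJmZmZiJmqqqqXeZmZl3d4qpiHZFVUWKq7zO7tl3eKt4mZmZmIiZmZmYZniZmIiIial2ZUMyECaau7ze7rl3moiZmZmYiJmZmYd2Z4h4iIiIqWVUMzMgATaaq83u3KmriZmZmZmZqqu5dlVWd3iImYmpdURFZUEAAVeJrN3dzLupmZqqmaq8zMuXVDRoiJmZmqqGVVZnZBAAJVV6zdzLu6qZmamZqrzM3LupdmeJmqmZu6mYiJqrpAAUVEaby6mZmZmZmZmZrMvMu8zKh4iaqqmqu7u7urztUAVmRFeaiIh4mIiJmIiru7uqvMyod4mqqpqqqruqmc7CBXd2VGiHd2Z4iIiIiKu6upmrzLqYd4mamZmZmYdlfNgUeIiHaJdnZVZneId4rLuqmZmru6mHeImZmZmYdmQ4yzN4iZmJmXd2VVZnh3m8zLqZmZmqqYiIiJmZiJmaqDS8YmiImaqqmIh3dmeHac3cupmZmJmZmZmZiZmZqrvMlI2SN4eJqru6iIiHZnd5vNzLqZmZmZiZmZmZmqq7ury2bNckd4mqq7uId3dmZ5qrzdy6mZmamYmaqqmaqqqpmqda3GNGeJmau4h2VEZnq6q8zdypmZqpiJmqqqqqqYd5l1e9xzRWiZmqiHUyNWeaqpq83cuqqqqYiJq7qpqYdniXZ5vclTNYiJqYdSEiNXmpiau83Lu7qph2eJqpiIiHeJdnib3bhCV3iYh1IQACaJmImqq7u8y6mYdVZ3d3eJiJl2iZm93aU0aIiHVCAABYiHeKqqqqvNupmGRFRWd4mZmXZ5mZq822NGd3ZUMgADiIZnm7qqmb3cupiHdkZ4iZmZdniaqpq8pSRXZmVUIAB5l0V6u7upms3dyYmpdniImZiGaJmrupq4Qzd3Z2ZSACi7clirvMuXrN7tqKqXZ4iZiId4iZrMy7uXV3d3dmQQAXy0JomrzKd5rN7bzLl2eIiJiIiImbzd3Mu3d3d2VUIAKLYUdnm8uHiJve3dy5dmd4iZmYiImrzMzMZ3d3dUVDImdhR2V5u5eIibzLu8uWVmeJqqmIiaq7u7poiImYVVRFZVE2ZWiqh4mZm7qqvLqGRXiaqoiJmqqrqkeJmaqGVFZEMjVmaJh2iZmZmaqrzdpBR4mqmIiZqqqqNHd4mqhVVEQSRWZneHZ4mZiJqqq83ZIDaJmIiJmZmZk0VmZomGZDZTRVZ3dnd3d5mJmqqqrO2RA3iYiIiZmZmTRWZkRWVEVmZ3ZnmHd3dmiaqqmZmaztgQNoiIiImZiIRGd2UyMzVkRndkWah2dmaKu6qZiZq87ZMTeYd4iZmIhFZ3dlMzV1MzMzI4unVWZ4mqqpmIiavO61JZqHeJmYiEVnd2ZVZ3VDISMhWrl2VWmqqqmYd4mrzupDeph4mZiIRWd2Z3eId2VVVUE5uql1Wby7qql2eJq83GJImHeImIhVZ3eImIh3Z3iIYye7u6ZYvMuqqpZWiavdlCV4d3eIiHZmZ4mqh2ZniIh0Jau7p1esy6qrqFZ4ms3HM2iHZnd3"/>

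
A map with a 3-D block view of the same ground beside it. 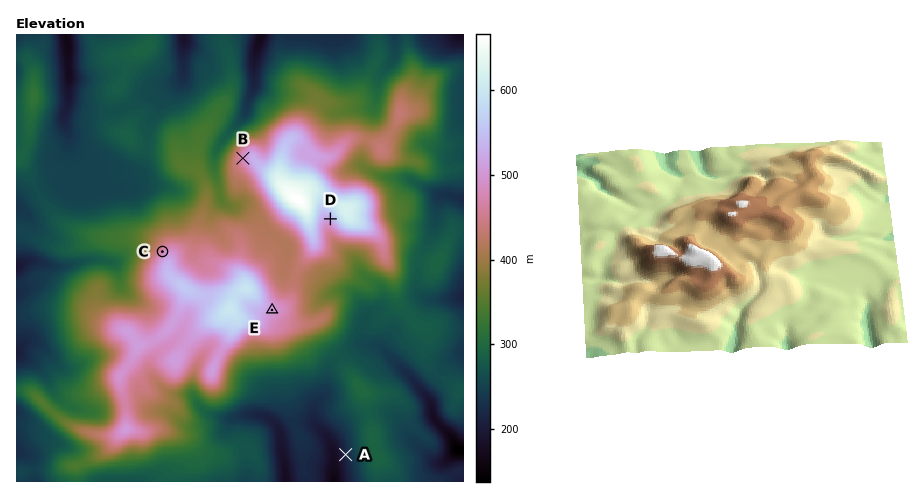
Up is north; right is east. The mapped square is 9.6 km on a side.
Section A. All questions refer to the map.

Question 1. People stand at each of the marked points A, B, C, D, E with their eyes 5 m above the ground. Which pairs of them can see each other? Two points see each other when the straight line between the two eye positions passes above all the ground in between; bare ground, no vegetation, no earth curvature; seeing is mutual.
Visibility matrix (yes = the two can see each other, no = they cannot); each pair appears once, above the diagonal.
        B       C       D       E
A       no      no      yes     yes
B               yes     no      yes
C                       no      no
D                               no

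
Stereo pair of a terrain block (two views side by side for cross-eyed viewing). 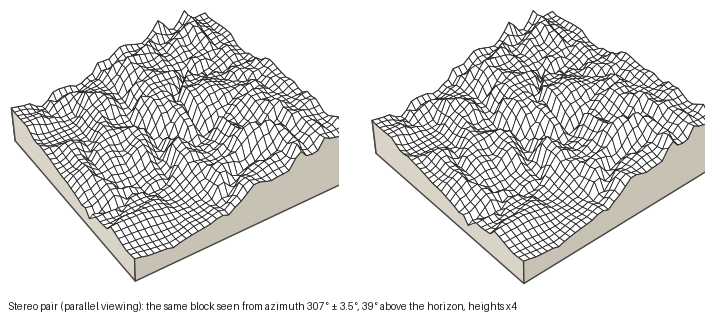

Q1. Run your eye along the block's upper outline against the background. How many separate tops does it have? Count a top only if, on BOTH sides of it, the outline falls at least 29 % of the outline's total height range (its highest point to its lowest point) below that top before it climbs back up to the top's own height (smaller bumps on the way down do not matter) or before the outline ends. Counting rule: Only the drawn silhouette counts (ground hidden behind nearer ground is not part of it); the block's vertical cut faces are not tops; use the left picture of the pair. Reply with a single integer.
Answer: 1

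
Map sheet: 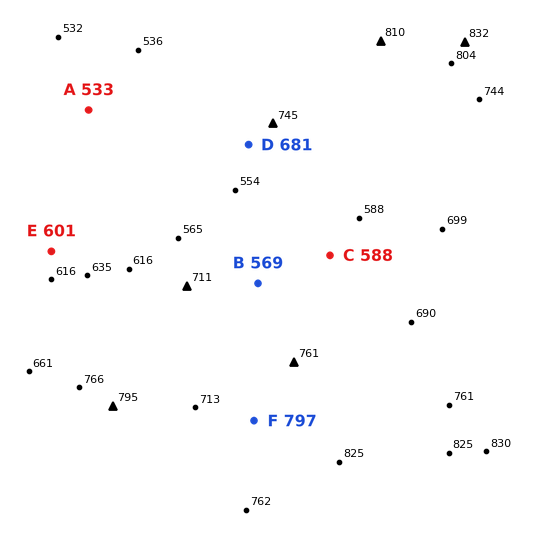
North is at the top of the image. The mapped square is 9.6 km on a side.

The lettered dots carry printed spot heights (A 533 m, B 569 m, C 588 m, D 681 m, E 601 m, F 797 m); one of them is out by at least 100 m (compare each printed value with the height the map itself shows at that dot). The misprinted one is B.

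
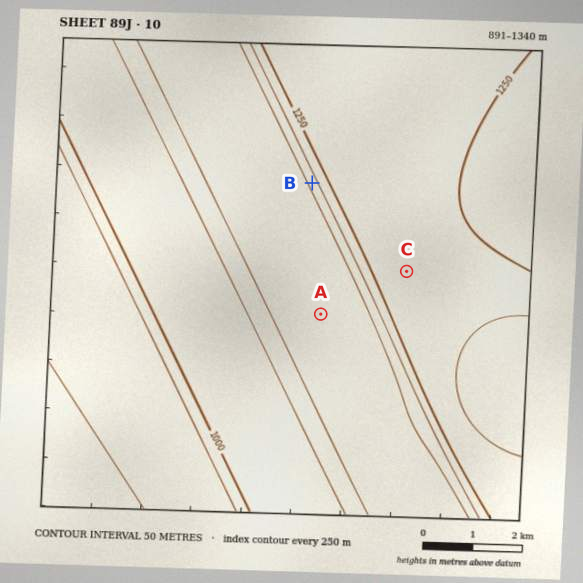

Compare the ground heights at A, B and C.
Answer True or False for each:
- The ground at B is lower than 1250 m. True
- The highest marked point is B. False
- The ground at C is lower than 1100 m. False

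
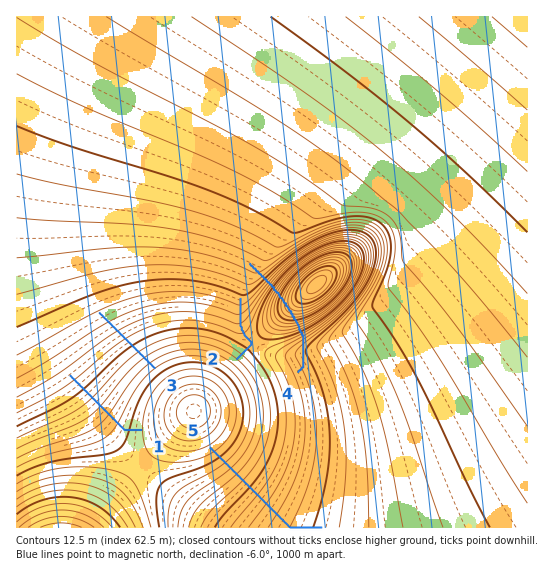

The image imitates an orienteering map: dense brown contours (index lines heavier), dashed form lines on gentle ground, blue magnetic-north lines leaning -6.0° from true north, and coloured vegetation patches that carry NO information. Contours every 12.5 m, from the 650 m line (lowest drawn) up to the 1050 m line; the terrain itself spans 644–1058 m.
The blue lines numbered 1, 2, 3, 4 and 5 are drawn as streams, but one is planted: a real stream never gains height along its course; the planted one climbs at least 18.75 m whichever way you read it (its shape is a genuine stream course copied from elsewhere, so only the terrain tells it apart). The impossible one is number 4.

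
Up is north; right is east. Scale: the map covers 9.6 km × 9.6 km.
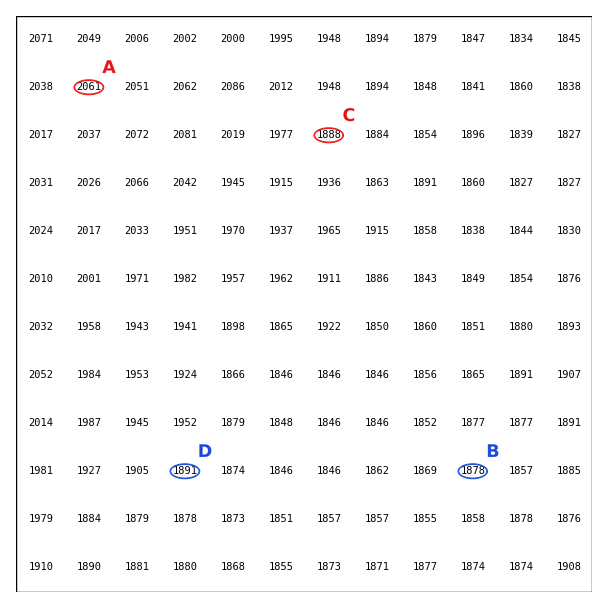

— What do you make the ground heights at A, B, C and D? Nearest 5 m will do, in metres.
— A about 2060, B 1880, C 1890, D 1890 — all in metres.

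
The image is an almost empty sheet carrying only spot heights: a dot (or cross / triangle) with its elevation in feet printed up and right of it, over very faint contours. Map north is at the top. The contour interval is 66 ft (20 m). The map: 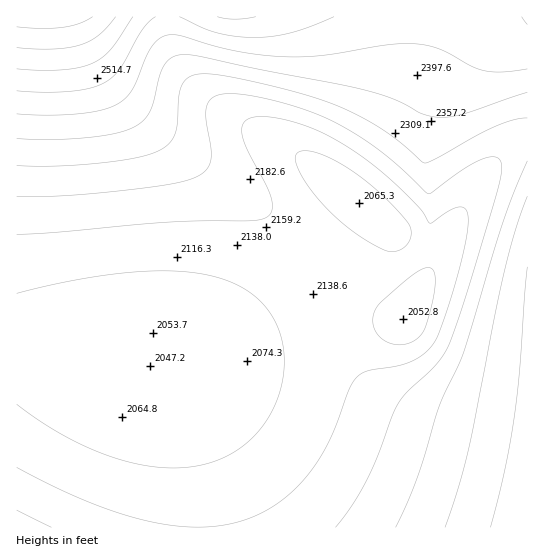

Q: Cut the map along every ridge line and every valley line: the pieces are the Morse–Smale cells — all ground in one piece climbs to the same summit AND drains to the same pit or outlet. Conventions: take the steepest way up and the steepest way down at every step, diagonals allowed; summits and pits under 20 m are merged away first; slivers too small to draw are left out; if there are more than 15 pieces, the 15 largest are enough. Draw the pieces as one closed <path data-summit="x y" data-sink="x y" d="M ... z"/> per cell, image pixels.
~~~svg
<path data-summit="43 17" data-sink="150 366" d="M77 16l-61 1 0 330 34 4 76 13 41 3 34-6 76-20 61-12-1-28 3-14 5-6-84-74-91-66-28-24-23-24-20-28-12-23z"/><path data-summit="43 17" data-sink="403 319" d="M527 16l-96 0-3 29-15 46-24 42-38 52-3 5 1 5-47-38-69-40-31-22-19-22-10-18-5-20-2-19-88 0-1 2 22 47 20 28 23 24 28 24 91 66 84 74-5 6-3 14 0 22 2 6 4 0 59-9 2-2 47-88 29-48 31-37 8-5 9-2z"/><path data-summit="527 527" data-sink="150 366" d="M338 329l-61 12-76 20-46 6 8 6 8 12 13 36 11 54 2 52 330 1 1-87-90-18-44-18-17-12-18-18-15-25z"/><path data-summit="527 527" data-sink="403 319" d="M527 139l-8 1-8 5-31 37-29 48-47 88-2 2-63 10 5 20 15 25 18 18 17 12 44 18 85 17 5-1z"/><path data-summit="234 17" data-sink="403 319" d="M430 16l-263 0 0 10 4 21 9 22 22 26 31 22 69 40 45 36 12-20 38-52 16-30 15-46z"/><path data-summit="17 527" data-sink="150 366" d="M27 348l-11 1 0 178 181 1-1-41-8-50-12-40-13-24-14-8-32-2z"/>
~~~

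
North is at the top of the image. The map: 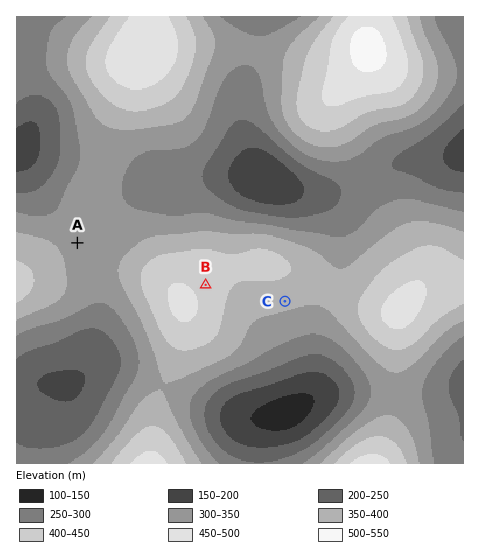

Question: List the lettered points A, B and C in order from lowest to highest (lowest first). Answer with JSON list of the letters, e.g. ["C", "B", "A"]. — ["A", "C", "B"]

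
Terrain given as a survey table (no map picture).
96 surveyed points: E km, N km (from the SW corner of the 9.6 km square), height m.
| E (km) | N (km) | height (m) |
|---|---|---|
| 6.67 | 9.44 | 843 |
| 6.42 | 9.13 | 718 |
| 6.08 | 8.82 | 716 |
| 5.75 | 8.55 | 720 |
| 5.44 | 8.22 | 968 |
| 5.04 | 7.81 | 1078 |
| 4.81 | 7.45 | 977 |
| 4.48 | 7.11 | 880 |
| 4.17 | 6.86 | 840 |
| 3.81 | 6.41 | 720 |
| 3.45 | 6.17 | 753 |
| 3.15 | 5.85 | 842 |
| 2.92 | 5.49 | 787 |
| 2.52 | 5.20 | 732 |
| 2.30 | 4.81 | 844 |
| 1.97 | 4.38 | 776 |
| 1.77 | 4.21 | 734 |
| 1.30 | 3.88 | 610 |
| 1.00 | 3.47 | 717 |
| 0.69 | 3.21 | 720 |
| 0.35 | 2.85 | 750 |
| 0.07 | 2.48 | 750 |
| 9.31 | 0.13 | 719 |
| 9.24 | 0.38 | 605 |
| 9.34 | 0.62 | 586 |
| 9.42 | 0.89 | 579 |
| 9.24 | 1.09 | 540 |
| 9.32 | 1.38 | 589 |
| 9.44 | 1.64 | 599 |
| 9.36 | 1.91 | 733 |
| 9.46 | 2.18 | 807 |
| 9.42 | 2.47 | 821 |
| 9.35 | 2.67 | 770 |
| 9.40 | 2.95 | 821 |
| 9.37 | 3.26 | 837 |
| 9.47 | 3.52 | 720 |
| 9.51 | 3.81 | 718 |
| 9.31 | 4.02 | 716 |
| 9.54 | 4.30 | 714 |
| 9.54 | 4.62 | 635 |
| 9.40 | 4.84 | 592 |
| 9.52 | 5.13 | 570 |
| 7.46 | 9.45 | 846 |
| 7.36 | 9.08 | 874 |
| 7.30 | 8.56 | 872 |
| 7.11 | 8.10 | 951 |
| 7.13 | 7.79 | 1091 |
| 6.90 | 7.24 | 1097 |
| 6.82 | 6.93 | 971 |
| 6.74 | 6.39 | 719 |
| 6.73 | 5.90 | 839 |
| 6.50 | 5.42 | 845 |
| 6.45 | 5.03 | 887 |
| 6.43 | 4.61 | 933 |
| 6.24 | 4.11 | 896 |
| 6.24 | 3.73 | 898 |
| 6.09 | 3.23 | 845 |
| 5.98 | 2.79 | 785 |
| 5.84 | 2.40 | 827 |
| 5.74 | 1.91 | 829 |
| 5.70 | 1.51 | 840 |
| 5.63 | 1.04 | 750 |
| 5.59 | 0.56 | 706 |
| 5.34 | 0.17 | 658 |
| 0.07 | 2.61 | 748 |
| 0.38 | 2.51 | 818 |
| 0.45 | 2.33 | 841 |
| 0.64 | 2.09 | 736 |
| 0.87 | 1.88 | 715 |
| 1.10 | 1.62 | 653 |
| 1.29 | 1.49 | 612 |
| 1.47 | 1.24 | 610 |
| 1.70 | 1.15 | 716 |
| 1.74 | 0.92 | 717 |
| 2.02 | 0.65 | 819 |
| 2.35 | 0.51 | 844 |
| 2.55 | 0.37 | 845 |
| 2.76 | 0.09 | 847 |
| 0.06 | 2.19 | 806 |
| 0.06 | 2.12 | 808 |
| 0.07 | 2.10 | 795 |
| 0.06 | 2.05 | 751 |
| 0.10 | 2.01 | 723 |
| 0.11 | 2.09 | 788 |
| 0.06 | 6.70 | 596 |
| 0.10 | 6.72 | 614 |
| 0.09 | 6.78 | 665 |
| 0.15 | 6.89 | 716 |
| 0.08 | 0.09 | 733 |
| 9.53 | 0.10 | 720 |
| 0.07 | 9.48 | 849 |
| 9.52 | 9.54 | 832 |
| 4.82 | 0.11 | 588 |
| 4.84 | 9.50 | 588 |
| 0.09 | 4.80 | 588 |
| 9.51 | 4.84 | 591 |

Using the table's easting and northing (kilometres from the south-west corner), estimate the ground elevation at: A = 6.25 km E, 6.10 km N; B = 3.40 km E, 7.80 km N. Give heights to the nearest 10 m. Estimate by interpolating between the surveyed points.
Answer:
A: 720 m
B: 720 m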